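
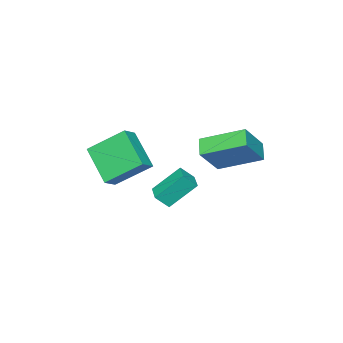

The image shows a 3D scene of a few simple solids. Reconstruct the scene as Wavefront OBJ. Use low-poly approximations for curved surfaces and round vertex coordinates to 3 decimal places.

v -2.126 -1.523 -0.549
v -1.671 -1.936 0.066
v -3.027 -0.684 0.68
v -2.572 -1.097 1.296
v -1.408 -0.743 -0.556
v -0.953 -1.156 0.06
v -2.309 0.096 0.674
v -1.854 -0.317 1.289
v -3.996 -0.214 1.928
v -4.861 1.621 2.754
v -3.382 0.332 1.359
v -4.246 2.166 2.184
v -2.774 -0.226 3.236
v -3.638 1.608 4.061
v -2.159 0.319 2.666
v -3.024 2.154 3.492
v 0.657 0.143 2.975
v 0.095 -1.35 4.278
v 1.401 0.232 3.398
v 0.838 -1.26 4.701
v 1.502 -1.22 1.779
v 0.939 -2.712 3.082
v 2.245 -1.13 2.202
v 1.683 -2.623 3.505
f 2 4 1
f 5 2 1
f 1 4 3
f 3 5 1
f 2 8 4
f 6 2 5
f 6 8 2
f 4 8 3
f 7 5 3
f 3 8 7
f 7 6 5
f 8 6 7
f 10 12 9
f 13 10 9
f 9 12 11
f 11 13 9
f 10 16 12
f 14 10 13
f 14 16 10
f 12 16 11
f 15 13 11
f 11 16 15
f 15 14 13
f 16 14 15
f 18 20 17
f 21 18 17
f 17 20 19
f 19 21 17
f 18 24 20
f 22 18 21
f 22 24 18
f 20 24 19
f 23 21 19
f 19 24 23
f 23 22 21
f 24 22 23



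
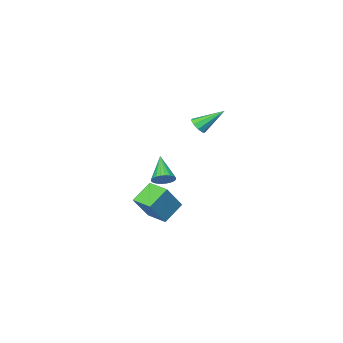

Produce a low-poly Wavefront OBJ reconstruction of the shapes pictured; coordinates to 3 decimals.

v 2.364 -0.74 -5.176
v 1.093 -0.801 -4.173
v 2.222 0.66 -5.27
v 0.951 0.598 -4.268
v 3.649 -0.498 -3.532
v 2.378 -0.56 -2.53
v 3.507 0.901 -3.627
v 2.236 0.84 -2.624
v 2.144 0.405 -2.013
v 2.639 -0.085 -2.194
v 1.416 -0.805 -0.727
v 2.771 0.054 -1.989
v 2.808 0.246 -1.787
v 2.744 0.462 -1.62
v 2.588 0.67 -1.513
v 2.365 0.837 -1.482
v 2.108 0.939 -1.532
v 1.856 0.959 -1.655
v 1.648 0.895 -1.832
v 1.516 0.756 -2.038
v 1.479 0.564 -2.239
v 1.543 0.348 -2.406
v 1.699 0.14 -2.514
v 1.922 -0.027 -2.545
v 2.179 -0.129 -2.495
v 2.431 -0.149 -2.372
v 1.936 3.18 2.948
v 2.427 3.39 3.244
v 0.844 4.12 4.092
v 2.325 3.65 2.933
v 2.041 3.69 2.63
v 1.709 3.491 2.475
v 1.482 3.147 2.542
v 1.469 2.818 2.798
v 1.674 2.659 3.125
v 2.002 2.744 3.369
v 2.299 3.032 3.416
f 2 4 1
f 5 2 1
f 1 4 3
f 3 5 1
f 2 8 4
f 6 2 5
f 6 8 2
f 4 8 3
f 7 5 3
f 3 8 7
f 7 6 5
f 8 6 7
f 10 9 12
f 10 12 11
f 12 9 13
f 12 13 11
f 13 9 14
f 13 14 11
f 14 9 15
f 14 15 11
f 15 9 16
f 15 16 11
f 16 9 17
f 16 17 11
f 17 9 18
f 17 18 11
f 18 9 19
f 18 19 11
f 19 9 20
f 19 20 11
f 20 9 21
f 20 21 11
f 21 9 22
f 21 22 11
f 22 9 23
f 22 23 11
f 23 9 24
f 23 24 11
f 24 9 25
f 24 25 11
f 25 9 26
f 25 26 11
f 26 9 10
f 26 10 11
f 28 27 30
f 28 30 29
f 30 27 31
f 30 31 29
f 31 27 32
f 31 32 29
f 32 27 33
f 32 33 29
f 33 27 34
f 33 34 29
f 34 27 35
f 34 35 29
f 35 27 36
f 35 36 29
f 36 27 37
f 36 37 29
f 37 27 28
f 37 28 29



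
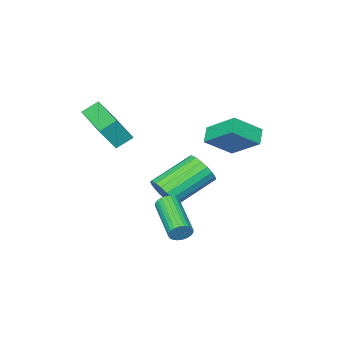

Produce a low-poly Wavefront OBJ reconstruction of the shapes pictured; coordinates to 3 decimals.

v -1.013 2.693 1.221
v 0.084 2.217 2.076
v -1.19 4.072 2.216
v -0.092 3.597 3.071
v -0.468 3.103 0.749
v 0.63 2.628 1.604
v -0.644 4.483 1.744
v 0.453 4.007 2.599
v 0.206 -0.22 -2.673
v 0.491 -0.593 -1.989
v -1.4 -0.192 -0.982
v -1.686 0.18 -1.667
v 0.592 -0.241 -1.939
v -1.3 0.16 -0.932
v 0.617 0.115 -2.035
v -1.275 0.516 -1.028
v 0.56 0.404 -2.257
v -1.332 0.805 -1.25
v 0.433 0.57 -2.562
v -1.459 0.971 -1.555
v 0.261 0.579 -2.889
v -1.631 0.98 -1.882
v 0.078 0.43 -3.173
v -1.814 0.831 -2.166
v -0.08 0.152 -3.358
v -1.971 0.553 -2.351
v -0.18 -0.2 -3.408
v -2.072 0.201 -2.401
v -0.205 -0.556 -3.312
v -2.097 -0.155 -2.305
v -0.148 -0.845 -3.09
v -2.04 -0.444 -2.083
v -0.021 -1.011 -2.785
v -1.913 -0.61 -1.778
v 0.151 -1.02 -2.458
v -1.741 -0.619 -1.451
v 0.334 -0.871 -2.174
v -1.558 -0.47 -1.167
v 3.048 3.883 -2.122
v 3.237 3.636 -2.527
v 2.36 1.91 -1.882
v 2.172 2.157 -1.478
v 3.384 3.611 -2.394
v 2.507 1.885 -1.749
v 3.479 3.627 -2.22
v 2.602 1.902 -1.575
v 3.509 3.683 -2.031
v 2.632 1.957 -1.387
v 3.468 3.769 -1.856
v 2.591 2.043 -1.212
v 3.364 3.872 -1.722
v 2.487 2.146 -1.077
v 3.212 3.977 -1.648
v 2.335 2.251 -1.004
v 3.035 4.067 -1.647
v 2.158 2.342 -1.002
v 2.86 4.13 -1.718
v 1.983 2.404 -1.073
v 2.713 4.155 -1.851
v 1.836 2.429 -1.206
v 2.618 4.138 -2.025
v 1.741 2.413 -1.38
v 2.588 4.083 -2.213
v 1.711 2.357 -1.569
v 2.629 3.997 -2.388
v 1.752 2.271 -1.744
v 2.733 3.894 -2.523
v 1.856 2.168 -1.878
v 2.885 3.789 -2.596
v 2.008 2.063 -1.952
v 3.062 3.698 -2.598
v 2.185 1.973 -1.953
v 2.894 -1.15 1.761
v 2.232 -0.866 2.23
v 3.696 0.865 1.67
v 3.034 1.149 2.14
v 3.566 -1.369 2.84
v 2.904 -1.085 3.31
v 4.368 0.646 2.75
v 3.706 0.93 3.219
f 2 4 1
f 5 2 1
f 1 4 3
f 3 5 1
f 2 8 4
f 6 2 5
f 6 8 2
f 4 8 3
f 7 5 3
f 3 8 7
f 7 6 5
f 8 6 7
f 10 9 13
f 10 13 11
f 11 13 14
f 11 14 12
f 13 9 15
f 13 15 14
f 14 15 16
f 14 16 12
f 15 9 17
f 15 17 16
f 16 17 18
f 16 18 12
f 17 9 19
f 17 19 18
f 18 19 20
f 18 20 12
f 19 9 21
f 19 21 20
f 20 21 22
f 20 22 12
f 21 9 23
f 21 23 22
f 22 23 24
f 22 24 12
f 23 9 25
f 23 25 24
f 24 25 26
f 24 26 12
f 25 9 27
f 25 27 26
f 26 27 28
f 26 28 12
f 27 9 29
f 27 29 28
f 28 29 30
f 28 30 12
f 29 9 31
f 29 31 30
f 30 31 32
f 30 32 12
f 31 9 33
f 31 33 32
f 32 33 34
f 32 34 12
f 33 9 35
f 33 35 34
f 34 35 36
f 34 36 12
f 35 9 37
f 35 37 36
f 36 37 38
f 36 38 12
f 37 9 10
f 37 10 38
f 38 10 11
f 38 11 12
f 40 39 43
f 40 43 41
f 41 43 44
f 41 44 42
f 43 39 45
f 43 45 44
f 44 45 46
f 44 46 42
f 45 39 47
f 45 47 46
f 46 47 48
f 46 48 42
f 47 39 49
f 47 49 48
f 48 49 50
f 48 50 42
f 49 39 51
f 49 51 50
f 50 51 52
f 50 52 42
f 51 39 53
f 51 53 52
f 52 53 54
f 52 54 42
f 53 39 55
f 53 55 54
f 54 55 56
f 54 56 42
f 55 39 57
f 55 57 56
f 56 57 58
f 56 58 42
f 57 39 59
f 57 59 58
f 58 59 60
f 58 60 42
f 59 39 61
f 59 61 60
f 60 61 62
f 60 62 42
f 61 39 63
f 61 63 62
f 62 63 64
f 62 64 42
f 63 39 65
f 63 65 64
f 64 65 66
f 64 66 42
f 65 39 67
f 65 67 66
f 66 67 68
f 66 68 42
f 67 39 69
f 67 69 68
f 68 69 70
f 68 70 42
f 69 39 71
f 69 71 70
f 70 71 72
f 70 72 42
f 71 39 40
f 71 40 72
f 72 40 41
f 72 41 42
f 74 76 73
f 77 74 73
f 73 76 75
f 75 77 73
f 74 80 76
f 78 74 77
f 78 80 74
f 76 80 75
f 79 77 75
f 75 80 79
f 79 78 77
f 80 78 79



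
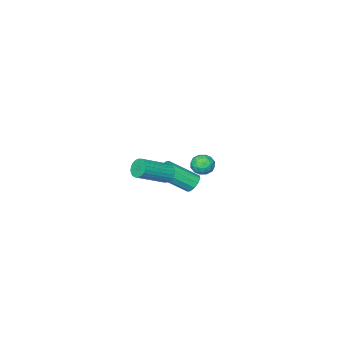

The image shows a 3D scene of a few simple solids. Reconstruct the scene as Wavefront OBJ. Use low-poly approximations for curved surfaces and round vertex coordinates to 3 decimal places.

v 0.26 -0.488 0.749
v 0.438 -0.791 0.288
v 1.618 -1.774 1.389
v 1.44 -1.472 1.851
v 0.649 -0.503 0.319
v 1.829 -1.486 1.421
v 0.711 -0.209 0.515
v 1.891 -1.192 1.616
v 0.601 -0.022 0.8
v 1.781 -1.005 1.901
v 0.361 -0.013 1.066
v 1.541 -0.996 2.167
v 0.082 -0.186 1.211
v 1.262 -1.169 2.312
v -0.129 -0.474 1.179
v 1.051 -1.457 2.281
v -0.191 -0.768 0.984
v 0.989 -1.751 2.085
v -0.081 -0.955 0.699
v 1.099 -1.938 1.8
v 0.159 -0.964 0.433
v 1.339 -1.947 1.534
v -3.052 -2.736 -0.77
v -2.44 -3.058 -0.906
v -3.26 -3.482 0.066
v -2.648 -3.804 -0.07
v -2.652 -3.157 0.21
v -2.523 -2.696 -0.307
v -3.177 -3.844 -0.533
v -3.048 -3.383 -1.05
v -2.517 -3.742 -0.759
v -2.193 -3.318 -0.3
v -3.507 -3.222 -0.54
v -3.183 -2.798 -0.081
v -2.728 -2.831 -0.911
v -2.972 -3.709 0.071
v -2.974 -3.329 0.236
v -2.615 -3.518 0.156
v -2.777 -2.619 -0.559
v -2.417 -2.808 -0.639
v -2.541 -2.867 0.017
v -3.283 -3.732 -0.201
v -2.923 -3.921 -0.281
v -3.085 -3.022 -0.996
v -2.726 -3.211 -1.076
v -3.159 -3.673 -0.857
v -2.413 -3.423 -0.905
v -2.536 -3.862 -0.413
v -2.846 -3.885 -0.686
v -2.771 -3.614 -0.99
v -2.223 -3.173 -0.635
v -2.345 -3.612 -0.143
v -2.347 -3.232 0.021
v -2.272 -2.961 -0.283
v -2.268 -3.576 -0.549
v -3.355 -2.928 -0.697
v -3.477 -3.367 -0.205
v -3.428 -3.579 -0.557
v -3.353 -3.308 -0.861
v -3.164 -2.678 -0.427
v -3.287 -3.117 0.065
v -2.929 -2.926 0.15
v -2.854 -2.655 -0.154
v -3.432 -2.964 -0.291
v 3.05 0.73 3.237
v 3.239 0.428 2.792
v 4.799 0.127 3.659
v 4.61 0.43 4.103
v 3.308 0.632 2.738
v 4.868 0.331 3.605
v 3.338 0.851 2.76
v 4.898 0.551 3.627
v 3.324 1.052 2.855
v 4.884 0.752 3.721
v 3.269 1.204 3.007
v 4.829 0.903 3.874
v 3.18 1.284 3.195
v 4.74 0.983 4.062
v 3.071 1.279 3.389
v 4.631 0.979 4.256
v 2.959 1.191 3.56
v 4.519 0.89 4.426
v 2.861 1.033 3.681
v 4.421 0.732 4.548
v 2.792 0.829 3.735
v 4.352 0.528 4.602
v 2.762 0.609 3.713
v 4.322 0.309 4.58
v 2.776 0.408 3.619
v 4.336 0.108 4.485
v 2.831 0.257 3.466
v 4.391 -0.044 4.333
v 2.92 0.177 3.278
v 4.48 -0.124 4.145
v 3.029 0.181 3.084
v 4.589 -0.119 3.951
v 3.141 0.27 2.914
v 4.701 -0.031 3.78
f 2 1 5
f 2 5 3
f 3 5 6
f 3 6 4
f 5 1 7
f 5 7 6
f 6 7 8
f 6 8 4
f 7 1 9
f 7 9 8
f 8 9 10
f 8 10 4
f 9 1 11
f 9 11 10
f 10 11 12
f 10 12 4
f 11 1 13
f 11 13 12
f 12 13 14
f 12 14 4
f 13 1 15
f 13 15 14
f 14 15 16
f 14 16 4
f 15 1 17
f 15 17 16
f 16 17 18
f 16 18 4
f 17 1 19
f 17 19 18
f 18 19 20
f 18 20 4
f 19 1 21
f 19 21 20
f 20 21 22
f 20 22 4
f 21 1 2
f 21 2 22
f 22 2 3
f 22 3 4
f 23 60 39
f 60 34 63
f 39 63 28
f 60 63 39
f 23 39 35
f 39 28 40
f 35 40 24
f 39 40 35
f 23 35 44
f 35 24 45
f 44 45 30
f 35 45 44
f 23 44 56
f 44 30 59
f 56 59 33
f 44 59 56
f 23 56 60
f 56 33 64
f 60 64 34
f 56 64 60
f 24 40 51
f 40 28 54
f 51 54 32
f 40 54 51
f 28 63 41
f 63 34 62
f 41 62 27
f 63 62 41
f 34 64 61
f 64 33 57
f 61 57 25
f 64 57 61
f 33 59 58
f 59 30 46
f 58 46 29
f 59 46 58
f 30 45 50
f 45 24 47
f 50 47 31
f 45 47 50
f 26 52 38
f 52 32 53
f 38 53 27
f 52 53 38
f 26 38 36
f 38 27 37
f 36 37 25
f 38 37 36
f 26 36 43
f 36 25 42
f 43 42 29
f 36 42 43
f 26 43 48
f 43 29 49
f 48 49 31
f 43 49 48
f 26 48 52
f 48 31 55
f 52 55 32
f 48 55 52
f 27 53 41
f 53 32 54
f 41 54 28
f 53 54 41
f 25 37 61
f 37 27 62
f 61 62 34
f 37 62 61
f 29 42 58
f 42 25 57
f 58 57 33
f 42 57 58
f 31 49 50
f 49 29 46
f 50 46 30
f 49 46 50
f 32 55 51
f 55 31 47
f 51 47 24
f 55 47 51
f 66 65 69
f 66 69 67
f 67 69 70
f 67 70 68
f 69 65 71
f 69 71 70
f 70 71 72
f 70 72 68
f 71 65 73
f 71 73 72
f 72 73 74
f 72 74 68
f 73 65 75
f 73 75 74
f 74 75 76
f 74 76 68
f 75 65 77
f 75 77 76
f 76 77 78
f 76 78 68
f 77 65 79
f 77 79 78
f 78 79 80
f 78 80 68
f 79 65 81
f 79 81 80
f 80 81 82
f 80 82 68
f 81 65 83
f 81 83 82
f 82 83 84
f 82 84 68
f 83 65 85
f 83 85 84
f 84 85 86
f 84 86 68
f 85 65 87
f 85 87 86
f 86 87 88
f 86 88 68
f 87 65 89
f 87 89 88
f 88 89 90
f 88 90 68
f 89 65 91
f 89 91 90
f 90 91 92
f 90 92 68
f 91 65 93
f 91 93 92
f 92 93 94
f 92 94 68
f 93 65 95
f 93 95 94
f 94 95 96
f 94 96 68
f 95 65 97
f 95 97 96
f 96 97 98
f 96 98 68
f 97 65 66
f 97 66 98
f 98 66 67
f 98 67 68



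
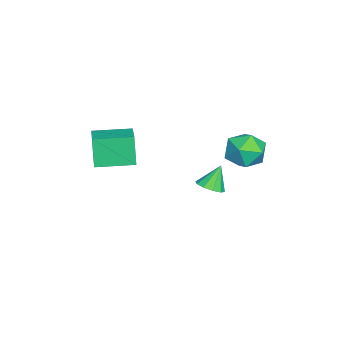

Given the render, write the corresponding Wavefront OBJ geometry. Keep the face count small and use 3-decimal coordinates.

v -1.464 3.966 -0.138
v -0.636 3.419 0.049
v -2.304 3.061 0.931
v -1.476 2.514 1.118
v -1.523 3.476 1.419
v -1.005 4.036 0.758
v -1.935 2.444 0.222
v -1.417 3.004 -0.439
v -0.928 2.479 0.271
v -0.673 3.116 1.011
v -2.267 3.364 -0.031
v -2.012 4.001 0.709
v 0.67 -2.659 0.593
v 0.261 -2.828 1.963
v 0.193 -1.049 0.649
v -0.215 -1.218 2.019
v 2.135 -2.242 1.081
v 1.727 -2.411 2.451
v 1.659 -0.632 1.137
v 1.25 -0.801 2.507
v -1.85 1.708 -2.24
v -1.284 1.537 -1.926
v -2.33 2.072 -1.18
v -1.25 1.932 -2.046
v -1.445 2.241 -2.241
v -1.795 2.346 -2.435
v -2.166 2.208 -2.555
v -2.417 1.878 -2.555
v -2.451 1.483 -2.435
v -2.255 1.174 -2.24
v -1.905 1.069 -2.046
v -1.534 1.208 -1.926
f 1 12 6
f 1 6 2
f 1 2 8
f 1 8 11
f 1 11 12
f 2 6 10
f 6 12 5
f 12 11 3
f 11 8 7
f 8 2 9
f 4 10 5
f 4 5 3
f 4 3 7
f 4 7 9
f 4 9 10
f 5 10 6
f 3 5 12
f 7 3 11
f 9 7 8
f 10 9 2
f 14 16 13
f 17 14 13
f 13 16 15
f 15 17 13
f 14 20 16
f 18 14 17
f 18 20 14
f 16 20 15
f 19 17 15
f 15 20 19
f 19 18 17
f 20 18 19
f 22 21 24
f 22 24 23
f 24 21 25
f 24 25 23
f 25 21 26
f 25 26 23
f 26 21 27
f 26 27 23
f 27 21 28
f 27 28 23
f 28 21 29
f 28 29 23
f 29 21 30
f 29 30 23
f 30 21 31
f 30 31 23
f 31 21 32
f 31 32 23
f 32 21 22
f 32 22 23



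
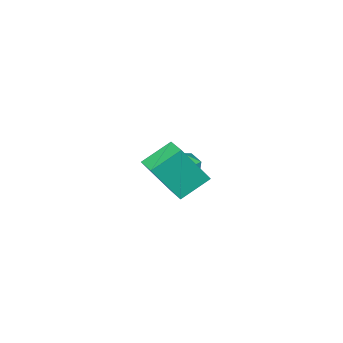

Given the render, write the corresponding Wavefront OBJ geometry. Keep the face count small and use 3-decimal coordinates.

v -3.393 -2.336 0.57
v -2.687 -2.235 0.52
v -3.293 -3.325 -0.02
v -2.587 -3.224 -0.07
v -2.883 -3.374 0.563
v -2.945 -2.762 0.928
v -3.035 -2.798 -0.428
v -3.097 -2.186 -0.063
v -2.466 -2.52 -0.097
v -2.372 -2.876 0.516
v -3.608 -2.684 -0.016
v -3.514 -3.04 0.597
v 0.101 0.782 2.031
v -0.864 0.971 2.665
v 0.348 1.638 2.153
v -0.617 1.827 2.787
v 0.877 0.373 3.333
v -0.088 0.562 3.967
v 1.124 1.229 3.455
v 0.159 1.418 4.089
f 1 12 6
f 1 6 2
f 1 2 8
f 1 8 11
f 1 11 12
f 2 6 10
f 6 12 5
f 12 11 3
f 11 8 7
f 8 2 9
f 4 10 5
f 4 5 3
f 4 3 7
f 4 7 9
f 4 9 10
f 5 10 6
f 3 5 12
f 7 3 11
f 9 7 8
f 10 9 2
f 14 16 13
f 17 14 13
f 13 16 15
f 15 17 13
f 14 20 16
f 18 14 17
f 18 20 14
f 16 20 15
f 19 17 15
f 15 20 19
f 19 18 17
f 20 18 19



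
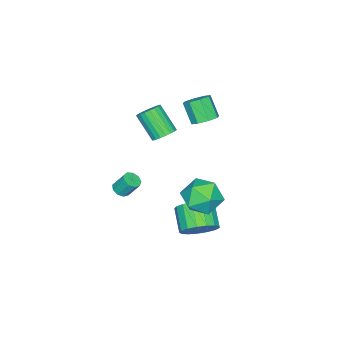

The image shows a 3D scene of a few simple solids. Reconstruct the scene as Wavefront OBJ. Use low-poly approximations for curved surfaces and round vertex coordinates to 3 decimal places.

v -1.035 -0.502 1.684
v -0.428 -0.945 1.572
v -0.758 -1.682 2.704
v -1.365 -1.238 2.816
v -0.309 -0.485 1.907
v -0.638 -1.221 3.038
v -0.615 -0.034 2.111
v -0.944 -0.771 3.243
v -1.167 0.143 2.065
v -1.497 -0.594 3.197
v -1.642 -0.058 1.796
v -1.972 -0.795 2.928
v -1.762 -0.519 1.462
v -2.091 -1.255 2.593
v -1.456 -0.969 1.257
v -1.785 -1.706 2.389
v -0.903 -1.146 1.303
v -1.233 -1.883 2.435
v 3.454 3.445 0.353
v 4.401 3.115 -0.244
v 3.339 1.725 1.124
v 4.286 1.395 0.527
v 4.384 2.172 1.392
v 4.455 3.235 0.916
v 3.285 1.605 -0.036
v 3.356 2.668 -0.512
v 4.297 1.977 -0.484
v 4.975 2.328 0.398
v 2.765 2.512 0.482
v 3.443 2.863 1.364
v 2.529 1.452 -3.675
v 3.345 1.256 -3.059
v 2.466 0.392 -2.17
v 1.651 0.588 -2.785
v 3.142 1.666 -2.862
v 2.263 0.801 -1.973
v 2.799 2.026 -2.85
v 1.92 1.162 -1.961
v 2.394 2.255 -3.028
v 1.515 1.391 -2.138
v 2.02 2.3 -3.353
v 1.142 1.436 -2.464
v 1.763 2.151 -3.752
v 0.884 1.287 -2.863
v 1.682 1.842 -4.134
v 0.803 0.977 -3.245
v 1.794 1.443 -4.41
v 0.915 0.579 -3.521
v 2.075 1.047 -4.518
v 1.196 0.182 -3.629
v 2.46 0.743 -4.432
v 1.581 -0.121 -3.543
v 2.861 0.602 -4.173
v 1.982 -0.262 -3.284
v 3.186 0.656 -3.8
v 2.307 -0.209 -2.911
v 3.361 0.892 -3.398
v 2.482 0.027 -2.509
v -1.562 -3.346 -1.087
v -1.104 -2.964 -0.665
v -1.361 -4.153 0.689
v -1.818 -4.534 0.267
v -1.371 -2.834 -0.602
v -1.628 -4.023 0.752
v -1.671 -2.793 -0.623
v -1.928 -3.982 0.731
v -1.952 -2.847 -0.724
v -2.209 -4.036 0.63
v -2.166 -2.988 -0.887
v -2.422 -4.177 0.467
v -2.275 -3.19 -1.086
v -2.532 -4.379 0.268
v -2.261 -3.419 -1.284
v -2.517 -4.608 0.07
v -2.126 -3.636 -1.449
v -2.382 -4.825 -0.095
v -1.893 -3.802 -1.55
v -2.15 -4.991 -0.197
v -1.603 -3.889 -1.572
v -1.86 -5.078 -0.218
v -1.306 -3.883 -1.51
v -1.563 -5.072 -0.156
v -1.053 -3.783 -1.375
v -1.31 -4.972 -0.021
v -0.888 -3.608 -1.19
v -1.145 -4.797 0.164
v -0.84 -3.387 -0.987
v -1.096 -4.576 0.367
v -0.916 -3.16 -0.801
v -1.173 -4.349 0.553
v 3.105 -2.931 -2.056
v 3.567 -3.109 -1.867
v 3.417 -2.507 -0.935
v 2.955 -2.329 -1.124
v 3.619 -2.804 -2.056
v 3.47 -2.202 -1.123
v 3.431 -2.559 -2.245
v 3.282 -1.956 -1.312
v 3.09 -2.487 -2.345
v 2.941 -1.885 -1.413
v 2.756 -2.624 -2.311
v 2.607 -2.021 -1.378
v 2.585 -2.904 -2.157
v 2.436 -2.302 -1.225
v 2.657 -3.197 -1.956
v 2.508 -2.595 -1.024
v 2.939 -3.366 -1.802
v 2.789 -2.763 -0.87
v 3.298 -3.331 -1.767
v 3.148 -2.729 -0.835
f 2 1 5
f 2 5 3
f 3 5 6
f 3 6 4
f 5 1 7
f 5 7 6
f 6 7 8
f 6 8 4
f 7 1 9
f 7 9 8
f 8 9 10
f 8 10 4
f 9 1 11
f 9 11 10
f 10 11 12
f 10 12 4
f 11 1 13
f 11 13 12
f 12 13 14
f 12 14 4
f 13 1 15
f 13 15 14
f 14 15 16
f 14 16 4
f 15 1 17
f 15 17 16
f 16 17 18
f 16 18 4
f 17 1 2
f 17 2 18
f 18 2 3
f 18 3 4
f 19 30 24
f 19 24 20
f 19 20 26
f 19 26 29
f 19 29 30
f 20 24 28
f 24 30 23
f 30 29 21
f 29 26 25
f 26 20 27
f 22 28 23
f 22 23 21
f 22 21 25
f 22 25 27
f 22 27 28
f 23 28 24
f 21 23 30
f 25 21 29
f 27 25 26
f 28 27 20
f 32 31 35
f 32 35 33
f 33 35 36
f 33 36 34
f 35 31 37
f 35 37 36
f 36 37 38
f 36 38 34
f 37 31 39
f 37 39 38
f 38 39 40
f 38 40 34
f 39 31 41
f 39 41 40
f 40 41 42
f 40 42 34
f 41 31 43
f 41 43 42
f 42 43 44
f 42 44 34
f 43 31 45
f 43 45 44
f 44 45 46
f 44 46 34
f 45 31 47
f 45 47 46
f 46 47 48
f 46 48 34
f 47 31 49
f 47 49 48
f 48 49 50
f 48 50 34
f 49 31 51
f 49 51 50
f 50 51 52
f 50 52 34
f 51 31 53
f 51 53 52
f 52 53 54
f 52 54 34
f 53 31 55
f 53 55 54
f 54 55 56
f 54 56 34
f 55 31 57
f 55 57 56
f 56 57 58
f 56 58 34
f 57 31 32
f 57 32 58
f 58 32 33
f 58 33 34
f 60 59 63
f 60 63 61
f 61 63 64
f 61 64 62
f 63 59 65
f 63 65 64
f 64 65 66
f 64 66 62
f 65 59 67
f 65 67 66
f 66 67 68
f 66 68 62
f 67 59 69
f 67 69 68
f 68 69 70
f 68 70 62
f 69 59 71
f 69 71 70
f 70 71 72
f 70 72 62
f 71 59 73
f 71 73 72
f 72 73 74
f 72 74 62
f 73 59 75
f 73 75 74
f 74 75 76
f 74 76 62
f 75 59 77
f 75 77 76
f 76 77 78
f 76 78 62
f 77 59 79
f 77 79 78
f 78 79 80
f 78 80 62
f 79 59 81
f 79 81 80
f 80 81 82
f 80 82 62
f 81 59 83
f 81 83 82
f 82 83 84
f 82 84 62
f 83 59 85
f 83 85 84
f 84 85 86
f 84 86 62
f 85 59 87
f 85 87 86
f 86 87 88
f 86 88 62
f 87 59 89
f 87 89 88
f 88 89 90
f 88 90 62
f 89 59 60
f 89 60 90
f 90 60 61
f 90 61 62
f 92 91 95
f 92 95 93
f 93 95 96
f 93 96 94
f 95 91 97
f 95 97 96
f 96 97 98
f 96 98 94
f 97 91 99
f 97 99 98
f 98 99 100
f 98 100 94
f 99 91 101
f 99 101 100
f 100 101 102
f 100 102 94
f 101 91 103
f 101 103 102
f 102 103 104
f 102 104 94
f 103 91 105
f 103 105 104
f 104 105 106
f 104 106 94
f 105 91 107
f 105 107 106
f 106 107 108
f 106 108 94
f 107 91 109
f 107 109 108
f 108 109 110
f 108 110 94
f 109 91 92
f 109 92 110
f 110 92 93
f 110 93 94



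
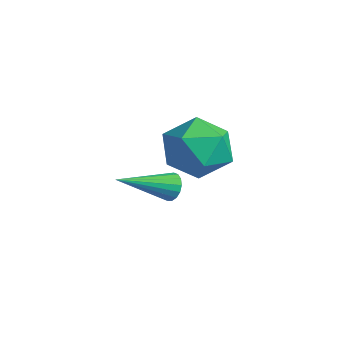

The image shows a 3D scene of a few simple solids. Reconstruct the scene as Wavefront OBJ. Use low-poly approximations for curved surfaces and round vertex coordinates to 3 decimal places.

v 2.103 2.261 3.881
v 2.952 1.616 4.24
v 1.488 0.884 2.86
v 2.337 0.239 3.219
v 1.518 0.538 3.93
v 1.897 1.389 4.561
v 2.543 1.111 2.539
v 2.922 1.962 3.17
v 3.223 0.905 3.411
v 2.59 0.551 4.27
v 1.85 1.949 2.83
v 1.217 1.595 3.689
v -0.629 1.953 0.334
v -0.289 1.782 -0.035
v -0.711 0.167 1.086
v -0.139 1.856 0.156
v -0.101 1.951 0.388
v -0.184 2.048 0.607
v -0.369 2.122 0.764
v -0.613 2.158 0.823
v -0.861 2.147 0.769
v -1.055 2.092 0.616
v -1.152 2.005 0.398
v -1.129 1.906 0.166
v -0.991 1.818 -0.028
v -0.77 1.761 -0.139
v -0.517 1.748 -0.142
f 1 12 6
f 1 6 2
f 1 2 8
f 1 8 11
f 1 11 12
f 2 6 10
f 6 12 5
f 12 11 3
f 11 8 7
f 8 2 9
f 4 10 5
f 4 5 3
f 4 3 7
f 4 7 9
f 4 9 10
f 5 10 6
f 3 5 12
f 7 3 11
f 9 7 8
f 10 9 2
f 14 13 16
f 14 16 15
f 16 13 17
f 16 17 15
f 17 13 18
f 17 18 15
f 18 13 19
f 18 19 15
f 19 13 20
f 19 20 15
f 20 13 21
f 20 21 15
f 21 13 22
f 21 22 15
f 22 13 23
f 22 23 15
f 23 13 24
f 23 24 15
f 24 13 25
f 24 25 15
f 25 13 26
f 25 26 15
f 26 13 27
f 26 27 15
f 27 13 14
f 27 14 15



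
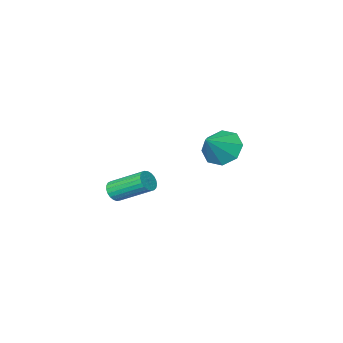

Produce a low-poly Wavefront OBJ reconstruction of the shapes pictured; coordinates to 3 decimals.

v 3.59 2.534 -0.402
v 3.888 2.923 -0.671
v 3.009 4.276 0.313
v 2.71 3.886 0.582
v 3.702 2.902 -0.809
v 2.822 4.255 0.176
v 3.496 2.817 -0.876
v 2.616 4.17 0.109
v 3.306 2.683 -0.861
v 2.426 4.036 0.123
v 3.165 2.523 -0.767
v 2.286 3.876 0.217
v 3.098 2.365 -0.61
v 2.218 3.718 0.374
v 3.115 2.236 -0.417
v 2.236 3.589 0.568
v 3.215 2.159 -0.221
v 2.336 3.511 0.763
v 3.38 2.146 -0.057
v 2.5 3.499 0.927
v 3.58 2.2 0.048
v 2.701 3.553 1.032
v 3.783 2.312 0.075
v 2.904 3.665 1.059
v 3.952 2.463 0.019
v 3.073 3.815 1.003
v 4.058 2.625 -0.109
v 3.179 3.978 0.875
v 4.083 2.772 -0.288
v 3.204 4.125 0.696
v 4.023 2.877 -0.487
v 3.144 4.23 0.497
v -2.573 1.704 0.238
v -1.876 1.57 -0.549
v -1.387 2.096 1.222
v -2.159 2.329 -0.511
v -2.684 2.723 -0.034
v -3.145 2.519 0.603
v -3.27 1.838 1.025
v -2.987 1.079 0.987
v -2.462 0.686 0.51
v -2.002 0.889 -0.126
f 2 1 5
f 2 5 3
f 3 5 6
f 3 6 4
f 5 1 7
f 5 7 6
f 6 7 8
f 6 8 4
f 7 1 9
f 7 9 8
f 8 9 10
f 8 10 4
f 9 1 11
f 9 11 10
f 10 11 12
f 10 12 4
f 11 1 13
f 11 13 12
f 12 13 14
f 12 14 4
f 13 1 15
f 13 15 14
f 14 15 16
f 14 16 4
f 15 1 17
f 15 17 16
f 16 17 18
f 16 18 4
f 17 1 19
f 17 19 18
f 18 19 20
f 18 20 4
f 19 1 21
f 19 21 20
f 20 21 22
f 20 22 4
f 21 1 23
f 21 23 22
f 22 23 24
f 22 24 4
f 23 1 25
f 23 25 24
f 24 25 26
f 24 26 4
f 25 1 27
f 25 27 26
f 26 27 28
f 26 28 4
f 27 1 29
f 27 29 28
f 28 29 30
f 28 30 4
f 29 1 31
f 29 31 30
f 30 31 32
f 30 32 4
f 31 1 2
f 31 2 32
f 32 2 3
f 32 3 4
f 34 33 36
f 34 36 35
f 36 33 37
f 36 37 35
f 37 33 38
f 37 38 35
f 38 33 39
f 38 39 35
f 39 33 40
f 39 40 35
f 40 33 41
f 40 41 35
f 41 33 42
f 41 42 35
f 42 33 34
f 42 34 35



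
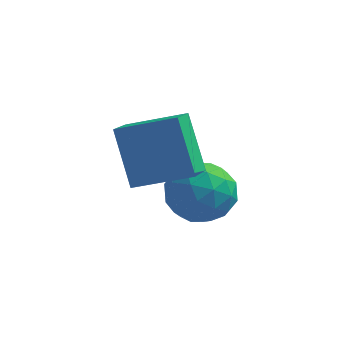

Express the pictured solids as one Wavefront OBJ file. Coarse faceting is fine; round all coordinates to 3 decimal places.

v -0.49 0.914 -1.646
v 0.098 1.841 -1.22
v 0.502 -0.241 -0.5
v 1.09 0.686 -0.074
v -0.053 0.55 0.173
v -0.667 1.263 -0.535
v 1.267 0.337 -1.185
v 0.653 1.05 -1.893
v 1.183 1.484 -0.935
v 0.368 1.616 -0.096
v 0.232 -0.016 -1.624
v -0.583 0.116 -0.785
v -0.283 1.479 -1.533
v 0.883 0.121 -0.187
v 0.211 0.041 -0.041
v 0.557 0.586 0.209
v -0.732 1.139 -1.131
v -0.387 1.684 -0.881
v -0.476 0.925 -0.062
v 0.987 -0.084 -0.839
v 1.332 0.461 -0.589
v 0.043 1.014 -1.929
v 0.389 1.559 -1.679
v 1.076 0.675 -1.658
v 0.7 1.814 -1.116
v 1.283 1.136 -0.442
v 1.387 0.93 -1.095
v 1.027 1.349 -1.511
v 0.221 1.892 -0.622
v 0.804 1.213 0.051
v 0.132 1.133 0.196
v -0.228 1.552 -0.22
v 0.859 1.682 -0.455
v -0.204 0.387 -1.771
v 0.379 -0.292 -1.098
v 0.828 0.048 -1.5
v 0.468 0.467 -1.916
v -0.683 0.464 -1.278
v -0.1 -0.214 -0.604
v -0.427 0.251 -0.209
v -0.787 0.67 -0.625
v -0.259 -0.082 -1.265
v -1.972 0.663 1.751
v -1.906 -0.616 2.341
v -0.166 1.035 2.356
v -0.101 -0.244 2.946
v -1.199 -0.136 -0.066
v -1.134 -1.415 0.524
v 0.606 0.236 0.539
v 0.672 -1.043 1.129
f 1 38 17
f 38 12 41
f 17 41 6
f 38 41 17
f 1 17 13
f 17 6 18
f 13 18 2
f 17 18 13
f 1 13 22
f 13 2 23
f 22 23 8
f 13 23 22
f 1 22 34
f 22 8 37
f 34 37 11
f 22 37 34
f 1 34 38
f 34 11 42
f 38 42 12
f 34 42 38
f 2 18 29
f 18 6 32
f 29 32 10
f 18 32 29
f 6 41 19
f 41 12 40
f 19 40 5
f 41 40 19
f 12 42 39
f 42 11 35
f 39 35 3
f 42 35 39
f 11 37 36
f 37 8 24
f 36 24 7
f 37 24 36
f 8 23 28
f 23 2 25
f 28 25 9
f 23 25 28
f 4 30 16
f 30 10 31
f 16 31 5
f 30 31 16
f 4 16 14
f 16 5 15
f 14 15 3
f 16 15 14
f 4 14 21
f 14 3 20
f 21 20 7
f 14 20 21
f 4 21 26
f 21 7 27
f 26 27 9
f 21 27 26
f 4 26 30
f 26 9 33
f 30 33 10
f 26 33 30
f 5 31 19
f 31 10 32
f 19 32 6
f 31 32 19
f 3 15 39
f 15 5 40
f 39 40 12
f 15 40 39
f 7 20 36
f 20 3 35
f 36 35 11
f 20 35 36
f 9 27 28
f 27 7 24
f 28 24 8
f 27 24 28
f 10 33 29
f 33 9 25
f 29 25 2
f 33 25 29
f 44 46 43
f 47 44 43
f 43 46 45
f 45 47 43
f 44 50 46
f 48 44 47
f 48 50 44
f 46 50 45
f 49 47 45
f 45 50 49
f 49 48 47
f 50 48 49



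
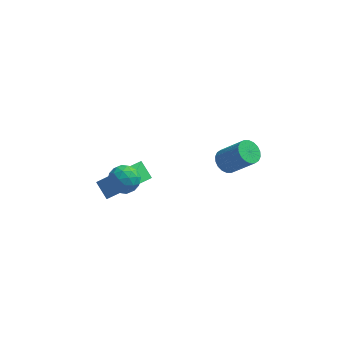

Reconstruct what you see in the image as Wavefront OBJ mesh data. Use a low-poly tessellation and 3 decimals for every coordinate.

v -1.808 -2.708 1.298
v -1.028 -2.797 0.894
v -2.272 -3.903 0.666
v -1.492 -3.992 0.262
v -1.552 -4.104 1.136
v -1.265 -3.366 1.527
v -2.035 -3.334 0.033
v -1.748 -2.596 0.424
v -1.168 -3.184 0.112
v -0.87 -3.66 0.794
v -2.43 -3.04 0.766
v -2.132 -3.516 1.448
v -1.377 -2.647 1.151
v -1.923 -4.053 0.409
v -1.958 -4.118 0.923
v -1.499 -4.171 0.685
v -1.517 -2.982 1.523
v -1.058 -3.034 1.286
v -1.366 -3.803 1.428
v -2.242 -3.666 0.274
v -1.783 -3.718 0.037
v -1.801 -2.529 0.875
v -1.342 -2.582 0.637
v -1.934 -2.897 0.132
v -1.001 -2.928 0.454
v -1.274 -3.63 0.083
v -1.593 -3.243 -0.051
v -1.424 -2.809 0.178
v -0.826 -3.207 0.855
v -1.098 -3.91 0.484
v -1.134 -3.976 0.998
v -0.965 -3.542 1.227
v -0.908 -3.435 0.396
v -2.202 -2.79 1.076
v -2.474 -3.493 0.705
v -2.335 -3.158 0.333
v -2.166 -2.724 0.562
v -2.026 -3.07 1.477
v -2.299 -3.772 1.106
v -1.876 -3.891 1.382
v -1.707 -3.457 1.611
v -2.392 -3.265 1.164
v 3.397 -3.166 2.424
v 3.917 -2.831 2.097
v 5.043 -3.258 3.449
v 4.523 -3.594 3.776
v 3.791 -2.607 2.273
v 4.916 -3.035 3.625
v 3.586 -2.495 2.479
v 4.711 -2.922 3.831
v 3.344 -2.515 2.674
v 4.469 -2.942 4.026
v 3.112 -2.664 2.82
v 4.238 -3.091 4.172
v 2.937 -2.913 2.887
v 4.063 -3.34 4.239
v 2.853 -3.212 2.863
v 3.979 -3.639 4.214
v 2.877 -3.502 2.751
v 4.003 -3.929 4.103
v 3.004 -3.725 2.575
v 4.129 -4.153 3.927
v 3.209 -3.838 2.369
v 4.334 -4.265 3.721
v 3.451 -3.818 2.174
v 4.576 -4.245 3.526
v 3.682 -3.669 2.028
v 4.808 -4.096 3.38
v 3.857 -3.42 1.961
v 4.983 -3.847 3.313
v 3.941 -3.121 1.986
v 5.067 -3.548 3.337
v -2.796 -1.022 -3.716
v -1.688 -1.401 -2.336
v -3.386 -0.299 -3.044
v -2.278 -0.678 -1.663
v -1.622 0.438 -4.257
v -0.514 0.059 -2.876
v -2.212 1.161 -3.584
v -1.104 0.782 -2.204
f 1 38 17
f 38 12 41
f 17 41 6
f 38 41 17
f 1 17 13
f 17 6 18
f 13 18 2
f 17 18 13
f 1 13 22
f 13 2 23
f 22 23 8
f 13 23 22
f 1 22 34
f 22 8 37
f 34 37 11
f 22 37 34
f 1 34 38
f 34 11 42
f 38 42 12
f 34 42 38
f 2 18 29
f 18 6 32
f 29 32 10
f 18 32 29
f 6 41 19
f 41 12 40
f 19 40 5
f 41 40 19
f 12 42 39
f 42 11 35
f 39 35 3
f 42 35 39
f 11 37 36
f 37 8 24
f 36 24 7
f 37 24 36
f 8 23 28
f 23 2 25
f 28 25 9
f 23 25 28
f 4 30 16
f 30 10 31
f 16 31 5
f 30 31 16
f 4 16 14
f 16 5 15
f 14 15 3
f 16 15 14
f 4 14 21
f 14 3 20
f 21 20 7
f 14 20 21
f 4 21 26
f 21 7 27
f 26 27 9
f 21 27 26
f 4 26 30
f 26 9 33
f 30 33 10
f 26 33 30
f 5 31 19
f 31 10 32
f 19 32 6
f 31 32 19
f 3 15 39
f 15 5 40
f 39 40 12
f 15 40 39
f 7 20 36
f 20 3 35
f 36 35 11
f 20 35 36
f 9 27 28
f 27 7 24
f 28 24 8
f 27 24 28
f 10 33 29
f 33 9 25
f 29 25 2
f 33 25 29
f 44 43 47
f 44 47 45
f 45 47 48
f 45 48 46
f 47 43 49
f 47 49 48
f 48 49 50
f 48 50 46
f 49 43 51
f 49 51 50
f 50 51 52
f 50 52 46
f 51 43 53
f 51 53 52
f 52 53 54
f 52 54 46
f 53 43 55
f 53 55 54
f 54 55 56
f 54 56 46
f 55 43 57
f 55 57 56
f 56 57 58
f 56 58 46
f 57 43 59
f 57 59 58
f 58 59 60
f 58 60 46
f 59 43 61
f 59 61 60
f 60 61 62
f 60 62 46
f 61 43 63
f 61 63 62
f 62 63 64
f 62 64 46
f 63 43 65
f 63 65 64
f 64 65 66
f 64 66 46
f 65 43 67
f 65 67 66
f 66 67 68
f 66 68 46
f 67 43 69
f 67 69 68
f 68 69 70
f 68 70 46
f 69 43 71
f 69 71 70
f 70 71 72
f 70 72 46
f 71 43 44
f 71 44 72
f 72 44 45
f 72 45 46
f 74 76 73
f 77 74 73
f 73 76 75
f 75 77 73
f 74 80 76
f 78 74 77
f 78 80 74
f 76 80 75
f 79 77 75
f 75 80 79
f 79 78 77
f 80 78 79



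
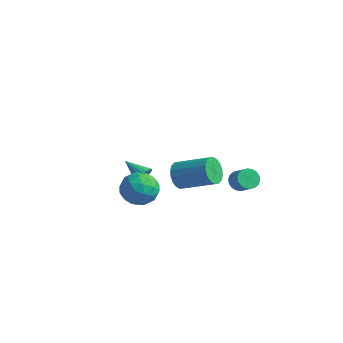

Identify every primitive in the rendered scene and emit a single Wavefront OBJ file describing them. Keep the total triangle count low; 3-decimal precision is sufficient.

v 2.12 -3.281 1.351
v 2.559 -3.73 0.763
v 4.339 -3.087 1.601
v 3.9 -2.639 2.189
v 2.515 -3.389 0.594
v 4.295 -2.746 1.433
v 2.393 -3.026 0.576
v 4.173 -2.384 1.415
v 2.217 -2.715 0.711
v 3.997 -2.072 1.55
v 2.021 -2.515 0.973
v 3.802 -1.873 1.812
v 1.846 -2.467 1.309
v 3.626 -1.825 2.148
v 1.724 -2.581 1.654
v 3.504 -1.938 2.493
v 1.681 -2.833 1.939
v 3.461 -2.19 2.777
v 1.725 -3.174 2.107
v 3.505 -2.531 2.946
v 1.847 -3.536 2.125
v 3.627 -2.894 2.964
v 2.023 -3.848 1.99
v 3.803 -3.205 2.829
v 2.218 -4.047 1.728
v 3.999 -3.405 2.567
v 2.394 -4.095 1.392
v 4.174 -3.453 2.231
v 2.516 -3.982 1.047
v 4.296 -3.339 1.886
v 1.883 1.951 -1.909
v 2.218 1.658 -2.423
v 3.032 1.436 -1.765
v 2.697 1.729 -1.251
v 2.309 1.946 -2.439
v 3.124 1.724 -1.781
v 2.316 2.235 -2.349
v 3.13 2.013 -1.692
v 2.237 2.468 -2.173
v 3.051 2.246 -1.516
v 2.087 2.598 -1.944
v 2.902 2.377 -1.287
v 1.898 2.6 -1.709
v 2.713 2.379 -1.051
v 1.705 2.474 -1.512
v 2.52 2.253 -0.855
v 1.548 2.244 -1.395
v 2.362 2.022 -0.737
v 1.456 1.956 -1.379
v 2.271 1.734 -0.721
v 1.45 1.667 -1.468
v 2.264 1.445 -0.811
v 1.529 1.434 -1.644
v 2.343 1.212 -0.987
v 1.678 1.303 -1.873
v 2.493 1.082 -1.216
v 1.867 1.301 -2.109
v 2.682 1.08 -1.451
v 2.06 1.427 -2.305
v 2.875 1.206 -1.648
v -0.884 -2.606 -1.231
v 0.029 -3.131 -1.657
v -0.929 -3.809 0.157
v -0.016 -4.334 -0.269
v 0.082 -3.293 0.173
v 0.11 -2.549 -0.685
v -1.01 -4.391 -0.815
v -0.982 -3.647 -1.673
v -0.049 -4.234 -1.4
v 0.626 -3.555 -0.789
v -1.526 -3.385 -0.711
v -0.851 -2.706 -0.1
v -0.423 -2.763 -1.566
v -0.477 -4.177 0.066
v -0.419 -3.565 0.325
v 0.118 -3.874 0.075
v -0.376 -2.421 -0.994
v 0.161 -2.729 -1.245
v 0.192 -2.824 -0.169
v -1.061 -4.211 -0.255
v -0.524 -4.519 -0.506
v -1.018 -3.066 -1.575
v -0.481 -3.375 -1.825
v -1.092 -4.116 -1.331
v 0.067 -3.72 -1.665
v 0.04 -4.427 -0.849
v -0.544 -4.461 -1.17
v -0.527 -4.023 -1.674
v 0.464 -3.321 -1.306
v 0.437 -4.028 -0.49
v 0.495 -3.416 -0.23
v 0.512 -2.979 -0.734
v 0.418 -3.969 -1.155
v -1.337 -2.912 -1.01
v -1.364 -3.619 -0.194
v -1.412 -3.961 -0.766
v -1.395 -3.524 -1.27
v -0.94 -2.513 -0.651
v -0.967 -3.22 0.165
v -0.373 -2.917 0.174
v -0.356 -2.479 -0.33
v -1.318 -2.971 -0.345
v -3.217 -0.063 -2.769
v -2.952 -0.388 -2.285
v -4.543 -0.137 -2.091
v -2.925 -0.116 -2.202
v -2.955 0.165 -2.231
v -3.038 0.402 -2.367
v -3.156 0.546 -2.583
v -3.286 0.57 -2.835
v -3.403 0.468 -3.074
v -3.483 0.261 -3.253
v -3.51 -0.01 -3.335
v -3.48 -0.292 -3.306
v -3.397 -0.528 -3.17
v -3.279 -0.672 -2.955
v -3.149 -0.696 -2.703
v -3.032 -0.594 -2.464
f 2 1 5
f 2 5 3
f 3 5 6
f 3 6 4
f 5 1 7
f 5 7 6
f 6 7 8
f 6 8 4
f 7 1 9
f 7 9 8
f 8 9 10
f 8 10 4
f 9 1 11
f 9 11 10
f 10 11 12
f 10 12 4
f 11 1 13
f 11 13 12
f 12 13 14
f 12 14 4
f 13 1 15
f 13 15 14
f 14 15 16
f 14 16 4
f 15 1 17
f 15 17 16
f 16 17 18
f 16 18 4
f 17 1 19
f 17 19 18
f 18 19 20
f 18 20 4
f 19 1 21
f 19 21 20
f 20 21 22
f 20 22 4
f 21 1 23
f 21 23 22
f 22 23 24
f 22 24 4
f 23 1 25
f 23 25 24
f 24 25 26
f 24 26 4
f 25 1 27
f 25 27 26
f 26 27 28
f 26 28 4
f 27 1 29
f 27 29 28
f 28 29 30
f 28 30 4
f 29 1 2
f 29 2 30
f 30 2 3
f 30 3 4
f 32 31 35
f 32 35 33
f 33 35 36
f 33 36 34
f 35 31 37
f 35 37 36
f 36 37 38
f 36 38 34
f 37 31 39
f 37 39 38
f 38 39 40
f 38 40 34
f 39 31 41
f 39 41 40
f 40 41 42
f 40 42 34
f 41 31 43
f 41 43 42
f 42 43 44
f 42 44 34
f 43 31 45
f 43 45 44
f 44 45 46
f 44 46 34
f 45 31 47
f 45 47 46
f 46 47 48
f 46 48 34
f 47 31 49
f 47 49 48
f 48 49 50
f 48 50 34
f 49 31 51
f 49 51 50
f 50 51 52
f 50 52 34
f 51 31 53
f 51 53 52
f 52 53 54
f 52 54 34
f 53 31 55
f 53 55 54
f 54 55 56
f 54 56 34
f 55 31 57
f 55 57 56
f 56 57 58
f 56 58 34
f 57 31 59
f 57 59 58
f 58 59 60
f 58 60 34
f 59 31 32
f 59 32 60
f 60 32 33
f 60 33 34
f 61 98 77
f 98 72 101
f 77 101 66
f 98 101 77
f 61 77 73
f 77 66 78
f 73 78 62
f 77 78 73
f 61 73 82
f 73 62 83
f 82 83 68
f 73 83 82
f 61 82 94
f 82 68 97
f 94 97 71
f 82 97 94
f 61 94 98
f 94 71 102
f 98 102 72
f 94 102 98
f 62 78 89
f 78 66 92
f 89 92 70
f 78 92 89
f 66 101 79
f 101 72 100
f 79 100 65
f 101 100 79
f 72 102 99
f 102 71 95
f 99 95 63
f 102 95 99
f 71 97 96
f 97 68 84
f 96 84 67
f 97 84 96
f 68 83 88
f 83 62 85
f 88 85 69
f 83 85 88
f 64 90 76
f 90 70 91
f 76 91 65
f 90 91 76
f 64 76 74
f 76 65 75
f 74 75 63
f 76 75 74
f 64 74 81
f 74 63 80
f 81 80 67
f 74 80 81
f 64 81 86
f 81 67 87
f 86 87 69
f 81 87 86
f 64 86 90
f 86 69 93
f 90 93 70
f 86 93 90
f 65 91 79
f 91 70 92
f 79 92 66
f 91 92 79
f 63 75 99
f 75 65 100
f 99 100 72
f 75 100 99
f 67 80 96
f 80 63 95
f 96 95 71
f 80 95 96
f 69 87 88
f 87 67 84
f 88 84 68
f 87 84 88
f 70 93 89
f 93 69 85
f 89 85 62
f 93 85 89
f 104 103 106
f 104 106 105
f 106 103 107
f 106 107 105
f 107 103 108
f 107 108 105
f 108 103 109
f 108 109 105
f 109 103 110
f 109 110 105
f 110 103 111
f 110 111 105
f 111 103 112
f 111 112 105
f 112 103 113
f 112 113 105
f 113 103 114
f 113 114 105
f 114 103 115
f 114 115 105
f 115 103 116
f 115 116 105
f 116 103 117
f 116 117 105
f 117 103 118
f 117 118 105
f 118 103 104
f 118 104 105



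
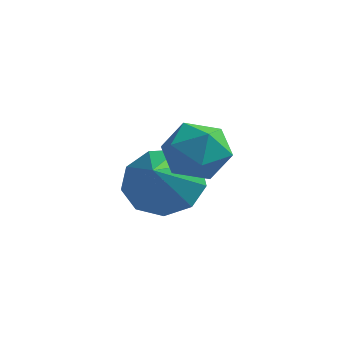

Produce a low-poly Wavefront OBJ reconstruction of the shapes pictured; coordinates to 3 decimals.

v -2.762 -0.47 -1.653
v -1.874 -0.771 -2.148
v -2.578 -1.45 -0.727
v -1.721 -0.27 -1.647
v -2.055 0.138 -1.149
v -2.719 0.261 -0.886
v -3.404 0.042 -0.983
v -3.788 -0.417 -1.392
v -3.692 -0.9 -1.924
v -3.161 -1.183 -2.328
v -2.443 -1.132 -2.417
v -0.67 -1.79 0.328
v -0.154 -2.374 0.765
v -1.846 -2.526 0.735
v -1.33 -3.11 1.172
v -1.41 -2.272 1.473
v -0.684 -1.817 1.221
v -1.316 -3.083 0.279
v -0.59 -2.628 0.027
v -0.553 -3.173 0.735
v -0.611 -2.672 1.472
v -1.389 -2.228 0.028
v -1.447 -1.727 0.765
f 2 1 4
f 2 4 3
f 4 1 5
f 4 5 3
f 5 1 6
f 5 6 3
f 6 1 7
f 6 7 3
f 7 1 8
f 7 8 3
f 8 1 9
f 8 9 3
f 9 1 10
f 9 10 3
f 10 1 11
f 10 11 3
f 11 1 2
f 11 2 3
f 12 23 17
f 12 17 13
f 12 13 19
f 12 19 22
f 12 22 23
f 13 17 21
f 17 23 16
f 23 22 14
f 22 19 18
f 19 13 20
f 15 21 16
f 15 16 14
f 15 14 18
f 15 18 20
f 15 20 21
f 16 21 17
f 14 16 23
f 18 14 22
f 20 18 19
f 21 20 13



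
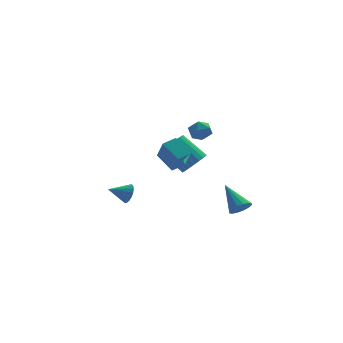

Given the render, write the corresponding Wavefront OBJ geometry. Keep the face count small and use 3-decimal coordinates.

v 1.276 -0.991 3.385
v 1.937 -1.325 3.478
v 0.903 -1.915 2.702
v 1.564 -2.249 2.795
v 1.095 -2.185 3.372
v 1.325 -1.614 3.794
v 1.515 -1.626 2.386
v 1.745 -1.055 2.808
v 2.085 -1.718 2.86
v 1.825 -2.063 3.469
v 1.015 -1.177 2.711
v 0.755 -1.522 3.32
v -0.059 -2.747 1.584
v -0.69 -1.767 2.359
v -0.19 -1.78 0.253
v -0.822 -0.8 1.029
v 0.742 -2.38 1.771
v 0.11 -1.4 2.547
v 0.61 -1.413 0.441
v -0.021 -0.433 1.216
v 2.089 2.7 -1.57
v 2.483 2.224 -0.861
v 1.305 3.185 0.438
v 0.911 3.66 -0.27
v 2.702 2.518 -0.88
v 1.523 3.479 0.419
v 2.827 2.84 -1.004
v 1.648 3.8 0.295
v 2.84 3.14 -1.214
v 1.661 4.1 0.085
v 2.739 3.373 -1.479
v 1.56 4.334 -0.179
v 2.538 3.504 -1.757
v 1.36 4.464 -0.457
v 2.27 3.512 -2.007
v 1.091 4.473 -0.707
v 1.974 3.397 -2.19
v 0.795 4.357 -0.89
v 1.695 3.175 -2.278
v 0.517 4.136 -0.979
v 1.477 2.881 -2.259
v 0.298 3.842 -0.96
v 1.352 2.56 -2.135
v 0.173 3.52 -0.836
v 1.339 2.26 -1.925
v 0.16 3.22 -0.626
v 1.44 2.026 -1.661
v 0.261 2.987 -0.361
v 1.64 1.896 -1.383
v 0.462 2.856 -0.083
v 1.909 1.887 -1.133
v 0.73 2.848 0.167
v 2.205 2.003 -0.95
v 1.026 2.963 0.35
v -1.781 2.888 -3.71
v -1.534 3.15 -3.098
v -2.959 2.832 -3.21
v -1.614 3.41 -3.258
v -1.728 3.566 -3.508
v -1.852 3.589 -3.798
v -1.962 3.472 -4.07
v -2.036 3.24 -4.271
v -2.06 2.938 -4.361
v -2.029 2.626 -4.322
v -1.948 2.366 -4.161
v -1.835 2.209 -3.911
v -1.711 2.187 -3.622
v -1.601 2.303 -3.349
v -1.527 2.536 -3.148
v -1.503 2.838 -3.059
v 3.043 -4.394 -1.728
v 3.712 -4.215 -1.628
v 2.497 -3.006 -0.552
v 3.604 -4.018 -1.912
v 3.345 -3.921 -2.146
v 3.005 -3.951 -2.269
v 2.676 -4.1 -2.246
v 2.444 -4.328 -2.085
v 2.374 -4.573 -1.828
v 2.482 -4.771 -1.544
v 2.741 -4.867 -1.31
v 3.081 -4.837 -1.188
v 3.411 -4.689 -1.21
v 3.642 -4.461 -1.371
f 1 12 6
f 1 6 2
f 1 2 8
f 1 8 11
f 1 11 12
f 2 6 10
f 6 12 5
f 12 11 3
f 11 8 7
f 8 2 9
f 4 10 5
f 4 5 3
f 4 3 7
f 4 7 9
f 4 9 10
f 5 10 6
f 3 5 12
f 7 3 11
f 9 7 8
f 10 9 2
f 14 16 13
f 17 14 13
f 13 16 15
f 15 17 13
f 14 20 16
f 18 14 17
f 18 20 14
f 16 20 15
f 19 17 15
f 15 20 19
f 19 18 17
f 20 18 19
f 22 21 25
f 22 25 23
f 23 25 26
f 23 26 24
f 25 21 27
f 25 27 26
f 26 27 28
f 26 28 24
f 27 21 29
f 27 29 28
f 28 29 30
f 28 30 24
f 29 21 31
f 29 31 30
f 30 31 32
f 30 32 24
f 31 21 33
f 31 33 32
f 32 33 34
f 32 34 24
f 33 21 35
f 33 35 34
f 34 35 36
f 34 36 24
f 35 21 37
f 35 37 36
f 36 37 38
f 36 38 24
f 37 21 39
f 37 39 38
f 38 39 40
f 38 40 24
f 39 21 41
f 39 41 40
f 40 41 42
f 40 42 24
f 41 21 43
f 41 43 42
f 42 43 44
f 42 44 24
f 43 21 45
f 43 45 44
f 44 45 46
f 44 46 24
f 45 21 47
f 45 47 46
f 46 47 48
f 46 48 24
f 47 21 49
f 47 49 48
f 48 49 50
f 48 50 24
f 49 21 51
f 49 51 50
f 50 51 52
f 50 52 24
f 51 21 53
f 51 53 52
f 52 53 54
f 52 54 24
f 53 21 22
f 53 22 54
f 54 22 23
f 54 23 24
f 56 55 58
f 56 58 57
f 58 55 59
f 58 59 57
f 59 55 60
f 59 60 57
f 60 55 61
f 60 61 57
f 61 55 62
f 61 62 57
f 62 55 63
f 62 63 57
f 63 55 64
f 63 64 57
f 64 55 65
f 64 65 57
f 65 55 66
f 65 66 57
f 66 55 67
f 66 67 57
f 67 55 68
f 67 68 57
f 68 55 69
f 68 69 57
f 69 55 70
f 69 70 57
f 70 55 56
f 70 56 57
f 72 71 74
f 72 74 73
f 74 71 75
f 74 75 73
f 75 71 76
f 75 76 73
f 76 71 77
f 76 77 73
f 77 71 78
f 77 78 73
f 78 71 79
f 78 79 73
f 79 71 80
f 79 80 73
f 80 71 81
f 80 81 73
f 81 71 82
f 81 82 73
f 82 71 83
f 82 83 73
f 83 71 84
f 83 84 73
f 84 71 72
f 84 72 73



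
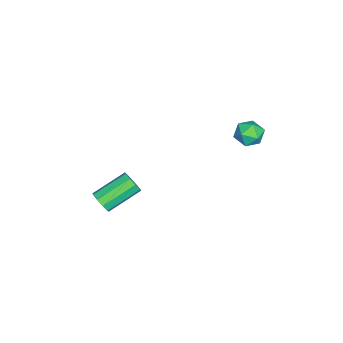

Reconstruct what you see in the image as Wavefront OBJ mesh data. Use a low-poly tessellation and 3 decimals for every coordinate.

v 2.311 3.873 3.16
v 2.926 4.158 3.07
v 2.734 3.202 3.93
v 3.349 3.487 3.84
v 2.845 3.847 4.128
v 2.583 4.262 3.652
v 3.077 3.098 3.348
v 2.815 3.513 2.872
v 3.399 3.678 3.186
v 3.256 4.141 3.668
v 2.404 3.219 3.332
v 2.261 3.682 3.814
v 4.474 -2.091 -1.114
v 4.777 -2.128 -0.645
v 3.748 -1.046 0.104
v 3.446 -1.009 -0.366
v 4.913 -1.846 -0.866
v 3.884 -0.764 -0.117
v 4.843 -1.679 -1.203
v 3.814 -0.597 -0.455
v 4.601 -1.704 -1.499
v 3.572 -0.623 -0.751
v 4.3 -1.911 -1.615
v 3.271 -0.829 -0.866
v 4.08 -2.201 -1.496
v 3.051 -1.12 -0.748
v 4.045 -2.44 -1.199
v 3.016 -1.359 -0.451
v 4.211 -2.516 -0.862
v 3.182 -1.434 -0.114
v 4.5 -2.392 -0.643
v 3.471 -1.311 0.105
f 1 12 6
f 1 6 2
f 1 2 8
f 1 8 11
f 1 11 12
f 2 6 10
f 6 12 5
f 12 11 3
f 11 8 7
f 8 2 9
f 4 10 5
f 4 5 3
f 4 3 7
f 4 7 9
f 4 9 10
f 5 10 6
f 3 5 12
f 7 3 11
f 9 7 8
f 10 9 2
f 14 13 17
f 14 17 15
f 15 17 18
f 15 18 16
f 17 13 19
f 17 19 18
f 18 19 20
f 18 20 16
f 19 13 21
f 19 21 20
f 20 21 22
f 20 22 16
f 21 13 23
f 21 23 22
f 22 23 24
f 22 24 16
f 23 13 25
f 23 25 24
f 24 25 26
f 24 26 16
f 25 13 27
f 25 27 26
f 26 27 28
f 26 28 16
f 27 13 29
f 27 29 28
f 28 29 30
f 28 30 16
f 29 13 31
f 29 31 30
f 30 31 32
f 30 32 16
f 31 13 14
f 31 14 32
f 32 14 15
f 32 15 16



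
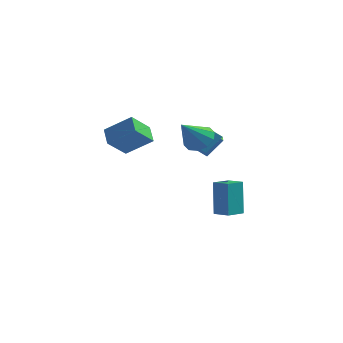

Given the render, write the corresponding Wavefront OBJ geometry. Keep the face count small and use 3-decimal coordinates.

v 1.191 1.265 1.017
v 1.717 2.045 1.972
v 0.554 2.623 0.26
v 1.08 3.402 1.215
v 2.02 1.358 0.485
v 2.546 2.137 1.44
v 1.383 2.715 -0.272
v 1.909 3.495 0.683
v 2.168 1.955 -3.921
v 1.94 2.312 -1.885
v 2.501 3.024 -4.071
v 2.273 3.382 -2.035
v 3.127 1.678 -3.765
v 2.899 2.036 -1.729
v 3.46 2.748 -3.915
v 3.232 3.105 -1.879
v -0.321 -2.96 2.278
v -0.703 -4.044 3.211
v 1.007 -2.621 3.215
v 0.625 -3.705 4.148
v 0.275 -3.675 1.692
v -0.107 -4.759 2.625
v 1.603 -3.336 2.629
v 1.221 -4.42 3.562
v 1.657 1.312 1.41
v 2.364 0.814 1.127
v 1.283 0.068 2.67
v 2.547 1.164 1.527
v 2.39 1.571 1.883
v 1.953 1.879 2.058
v 1.403 1.97 1.985
v 0.95 1.811 1.693
v 0.767 1.461 1.293
v 0.923 1.054 0.937
v 1.36 0.746 0.763
v 1.91 0.654 0.835
f 2 4 1
f 5 2 1
f 1 4 3
f 3 5 1
f 2 8 4
f 6 2 5
f 6 8 2
f 4 8 3
f 7 5 3
f 3 8 7
f 7 6 5
f 8 6 7
f 10 12 9
f 13 10 9
f 9 12 11
f 11 13 9
f 10 16 12
f 14 10 13
f 14 16 10
f 12 16 11
f 15 13 11
f 11 16 15
f 15 14 13
f 16 14 15
f 18 20 17
f 21 18 17
f 17 20 19
f 19 21 17
f 18 24 20
f 22 18 21
f 22 24 18
f 20 24 19
f 23 21 19
f 19 24 23
f 23 22 21
f 24 22 23
f 26 25 28
f 26 28 27
f 28 25 29
f 28 29 27
f 29 25 30
f 29 30 27
f 30 25 31
f 30 31 27
f 31 25 32
f 31 32 27
f 32 25 33
f 32 33 27
f 33 25 34
f 33 34 27
f 34 25 35
f 34 35 27
f 35 25 36
f 35 36 27
f 36 25 26
f 36 26 27



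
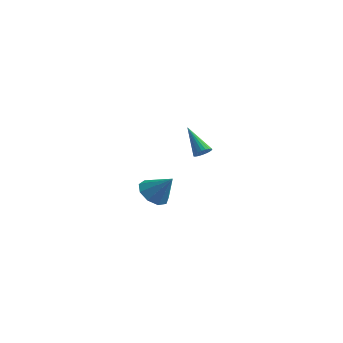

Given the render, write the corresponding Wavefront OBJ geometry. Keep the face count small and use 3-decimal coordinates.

v -2.882 3.104 -2.325
v -2.611 2.854 -1.93
v -4.098 3.796 -1.055
v -2.507 3.053 -1.939
v -2.469 3.261 -2.015
v -2.501 3.442 -2.144
v -2.599 3.564 -2.305
v -2.746 3.606 -2.469
v -2.917 3.562 -2.608
v -3.081 3.439 -2.699
v -3.211 3.257 -2.724
v -3.284 3.049 -2.681
v -3.287 2.851 -2.576
v -3.221 2.696 -2.427
v -3.095 2.612 -2.261
v -2.933 2.613 -2.106
v -2.762 2.699 -1.989
v -2.322 -3.668 -1.765
v -1.785 -4.277 -2.176
v -1.338 -3.592 -0.595
v -1.624 -3.701 -2.349
v -1.79 -3.109 -2.248
v -2.205 -2.779 -1.921
v -2.674 -2.865 -1.521
v -2.978 -3.327 -1.235
v -2.975 -3.948 -1.197
v -2.666 -4.439 -1.425
v -2.196 -4.568 -1.811
f 2 1 4
f 2 4 3
f 4 1 5
f 4 5 3
f 5 1 6
f 5 6 3
f 6 1 7
f 6 7 3
f 7 1 8
f 7 8 3
f 8 1 9
f 8 9 3
f 9 1 10
f 9 10 3
f 10 1 11
f 10 11 3
f 11 1 12
f 11 12 3
f 12 1 13
f 12 13 3
f 13 1 14
f 13 14 3
f 14 1 15
f 14 15 3
f 15 1 16
f 15 16 3
f 16 1 17
f 16 17 3
f 17 1 2
f 17 2 3
f 19 18 21
f 19 21 20
f 21 18 22
f 21 22 20
f 22 18 23
f 22 23 20
f 23 18 24
f 23 24 20
f 24 18 25
f 24 25 20
f 25 18 26
f 25 26 20
f 26 18 27
f 26 27 20
f 27 18 28
f 27 28 20
f 28 18 19
f 28 19 20



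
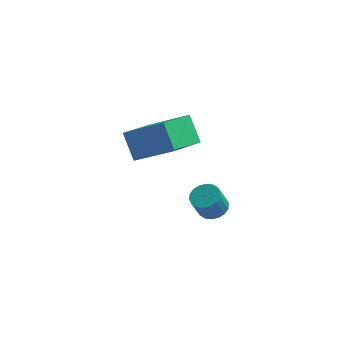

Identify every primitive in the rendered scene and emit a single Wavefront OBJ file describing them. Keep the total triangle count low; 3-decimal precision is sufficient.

v -2.932 2.438 0.124
v -3.532 0.895 0.69
v -1.334 2.196 1.16
v -1.934 0.653 1.726
v -2.366 1.847 -0.886
v -2.966 0.304 -0.32
v -0.768 1.605 0.15
v -1.368 0.062 0.716
v -0.449 2.458 -4.256
v -0.111 1.943 -4.385
v -0.352 1.546 -3.432
v -0.691 2.062 -3.304
v 0.078 2.114 -4.267
v -0.163 1.717 -3.314
v 0.162 2.352 -4.146
v -0.079 1.956 -3.193
v 0.125 2.612 -4.047
v -0.117 2.215 -3.094
v -0.026 2.842 -3.99
v -0.267 2.445 -3.037
v -0.261 2.995 -3.985
v -0.502 2.598 -3.032
v -0.533 3.042 -4.034
v -0.774 2.645 -3.082
v -0.788 2.974 -4.128
v -1.029 2.577 -3.175
v -0.977 2.803 -4.246
v -1.218 2.406 -3.293
v -1.061 2.564 -4.367
v -1.302 2.168 -3.414
v -1.023 2.305 -4.466
v -1.265 1.908 -3.513
v -0.873 2.075 -4.523
v -1.114 1.678 -3.57
v -0.638 1.922 -4.528
v -0.879 1.525 -3.575
v -0.366 1.875 -4.478
v -0.607 1.478 -3.526
f 2 4 1
f 5 2 1
f 1 4 3
f 3 5 1
f 2 8 4
f 6 2 5
f 6 8 2
f 4 8 3
f 7 5 3
f 3 8 7
f 7 6 5
f 8 6 7
f 10 9 13
f 10 13 11
f 11 13 14
f 11 14 12
f 13 9 15
f 13 15 14
f 14 15 16
f 14 16 12
f 15 9 17
f 15 17 16
f 16 17 18
f 16 18 12
f 17 9 19
f 17 19 18
f 18 19 20
f 18 20 12
f 19 9 21
f 19 21 20
f 20 21 22
f 20 22 12
f 21 9 23
f 21 23 22
f 22 23 24
f 22 24 12
f 23 9 25
f 23 25 24
f 24 25 26
f 24 26 12
f 25 9 27
f 25 27 26
f 26 27 28
f 26 28 12
f 27 9 29
f 27 29 28
f 28 29 30
f 28 30 12
f 29 9 31
f 29 31 30
f 30 31 32
f 30 32 12
f 31 9 33
f 31 33 32
f 32 33 34
f 32 34 12
f 33 9 35
f 33 35 34
f 34 35 36
f 34 36 12
f 35 9 37
f 35 37 36
f 36 37 38
f 36 38 12
f 37 9 10
f 37 10 38
f 38 10 11
f 38 11 12



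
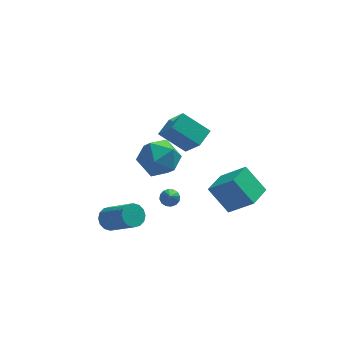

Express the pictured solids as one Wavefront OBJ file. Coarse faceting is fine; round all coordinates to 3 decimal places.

v -0.61 0.547 -0.223
v -0.148 0.348 -0.357
v -0.77 -0.827 1.263
v -0.092 0.539 -0.175
v -0.175 0.731 -0.006
v -0.374 0.874 0.105
v -0.637 0.929 0.128
v -0.892 0.882 0.057
v -1.072 0.745 -0.09
v -1.128 0.555 -0.271
v -1.045 0.362 -0.44
v -0.846 0.219 -0.551
v -0.583 0.164 -0.574
v -0.328 0.211 -0.503
v -3.785 -1.505 0.446
v -3.459 -0.956 0.68
v -2.409 -2.147 2.009
v -2.735 -2.695 1.774
v -3.746 -0.984 0.882
v -2.696 -2.175 2.21
v -4.044 -1.152 0.966
v -2.994 -2.343 2.295
v -4.272 -1.414 0.912
v -3.222 -2.605 2.24
v -4.37 -1.701 0.732
v -3.32 -2.892 2.06
v -4.311 -1.935 0.476
v -3.261 -3.126 1.804
v -4.111 -2.053 0.211
v -3.061 -3.244 1.54
v -3.824 -2.025 0.01
v -2.774 -3.216 1.338
v -3.526 -1.857 -0.075
v -2.476 -3.048 1.254
v -3.298 -1.595 -0.02
v -2.248 -2.786 1.308
v -3.2 -1.308 0.16
v -2.15 -2.499 1.488
v -3.259 -1.074 0.416
v -2.209 -2.265 1.744
v -1.81 1.244 3.468
v -0.685 1.144 3.927
v -1.655 -0.564 2.693
v -0.53 -0.664 3.152
v -1.494 -0.656 3.898
v -1.59 0.462 4.377
v -0.75 0.118 2.243
v -0.846 1.236 2.722
v -0.029 0.448 3.17
v -0.49 -0.03 4.193
v -1.85 0.61 2.427
v -2.311 0.132 3.45
v 3.087 -2.686 2.003
v 2.177 -1.946 3.247
v 1.955 -2.015 0.775
v 1.045 -1.274 2.02
v 3.875 -1.546 1.9
v 2.965 -0.805 3.145
v 2.743 -0.874 0.673
v 1.833 -0.134 1.917
v -0.763 4.25 1.617
v -0.175 3.199 3.022
v -0.104 5.086 1.967
v 0.484 4.035 3.371
v 0.576 3.625 0.589
v 1.164 2.574 1.993
v 1.235 4.461 0.938
v 1.823 3.41 2.343
f 2 1 4
f 2 4 3
f 4 1 5
f 4 5 3
f 5 1 6
f 5 6 3
f 6 1 7
f 6 7 3
f 7 1 8
f 7 8 3
f 8 1 9
f 8 9 3
f 9 1 10
f 9 10 3
f 10 1 11
f 10 11 3
f 11 1 12
f 11 12 3
f 12 1 13
f 12 13 3
f 13 1 14
f 13 14 3
f 14 1 2
f 14 2 3
f 16 15 19
f 16 19 17
f 17 19 20
f 17 20 18
f 19 15 21
f 19 21 20
f 20 21 22
f 20 22 18
f 21 15 23
f 21 23 22
f 22 23 24
f 22 24 18
f 23 15 25
f 23 25 24
f 24 25 26
f 24 26 18
f 25 15 27
f 25 27 26
f 26 27 28
f 26 28 18
f 27 15 29
f 27 29 28
f 28 29 30
f 28 30 18
f 29 15 31
f 29 31 30
f 30 31 32
f 30 32 18
f 31 15 33
f 31 33 32
f 32 33 34
f 32 34 18
f 33 15 35
f 33 35 34
f 34 35 36
f 34 36 18
f 35 15 37
f 35 37 36
f 36 37 38
f 36 38 18
f 37 15 39
f 37 39 38
f 38 39 40
f 38 40 18
f 39 15 16
f 39 16 40
f 40 16 17
f 40 17 18
f 41 52 46
f 41 46 42
f 41 42 48
f 41 48 51
f 41 51 52
f 42 46 50
f 46 52 45
f 52 51 43
f 51 48 47
f 48 42 49
f 44 50 45
f 44 45 43
f 44 43 47
f 44 47 49
f 44 49 50
f 45 50 46
f 43 45 52
f 47 43 51
f 49 47 48
f 50 49 42
f 54 56 53
f 57 54 53
f 53 56 55
f 55 57 53
f 54 60 56
f 58 54 57
f 58 60 54
f 56 60 55
f 59 57 55
f 55 60 59
f 59 58 57
f 60 58 59
f 62 64 61
f 65 62 61
f 61 64 63
f 63 65 61
f 62 68 64
f 66 62 65
f 66 68 62
f 64 68 63
f 67 65 63
f 63 68 67
f 67 66 65
f 68 66 67



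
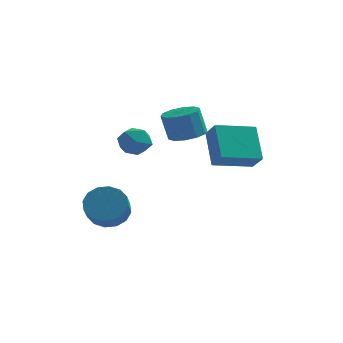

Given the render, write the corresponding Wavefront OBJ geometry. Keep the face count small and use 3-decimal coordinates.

v -2.393 -2.569 -2.133
v -1.617 -2.517 -2.193
v -1.512 -3.339 -1.547
v -2.287 -3.391 -1.487
v -1.713 -2.283 -1.879
v -1.608 -3.104 -1.233
v -1.992 -2.125 -1.633
v -1.887 -2.946 -0.987
v -2.378 -2.086 -1.521
v -2.273 -2.907 -0.875
v -2.768 -2.177 -1.573
v -2.663 -2.998 -0.927
v -3.057 -2.373 -1.775
v -2.952 -3.194 -1.129
v -3.168 -2.621 -2.073
v -3.063 -3.443 -1.427
v -3.072 -2.856 -2.387
v -2.967 -3.677 -1.741
v -2.793 -3.014 -2.633
v -2.688 -3.835 -1.987
v -2.407 -3.053 -2.745
v -2.302 -3.874 -2.099
v -2.017 -2.962 -2.693
v -1.912 -3.783 -2.047
v -1.728 -2.766 -2.491
v -1.623 -3.587 -1.845
v 1.276 -1.416 0.22
v 0.862 -0.416 1.371
v 0.851 -0.944 -0.344
v 0.437 0.057 0.807
v 2.563 -0.577 -0.047
v 2.149 0.424 1.104
v 2.138 -0.104 -0.611
v 1.724 0.896 0.54
v -2.858 0.599 0.154
v -2.384 0.904 0.593
v -1.996 0.076 -0.413
v -1.522 0.381 0.026
v -1.963 -0.125 0.273
v -2.496 0.199 0.623
v -1.884 0.781 -0.443
v -2.417 1.105 -0.093
v -1.782 1.017 0.225
v -1.831 0.457 0.667
v -2.549 0.523 -0.487
v -2.598 -0.037 -0.045
v -0.126 -0.25 0.782
v 0.307 -0.793 0.869
v 0.039 -0.833 1.945
v -0.394 -0.29 1.858
v 0.532 -0.43 0.939
v 0.264 -0.471 2.015
v 0.506 0.002 0.948
v 0.238 -0.039 2.025
v 0.238 0.337 0.894
v -0.03 0.297 1.971
v -0.168 0.449 0.797
v -0.436 0.408 1.874
v -0.559 0.293 0.695
v -0.827 0.253 1.771
v -0.784 -0.069 0.625
v -1.052 -0.11 1.701
v -0.758 -0.501 0.615
v -1.026 -0.542 1.692
v -0.49 -0.837 0.669
v -0.758 -0.877 1.746
v -0.084 -0.948 0.766
v -0.352 -0.989 1.843
f 2 1 5
f 2 5 3
f 3 5 6
f 3 6 4
f 5 1 7
f 5 7 6
f 6 7 8
f 6 8 4
f 7 1 9
f 7 9 8
f 8 9 10
f 8 10 4
f 9 1 11
f 9 11 10
f 10 11 12
f 10 12 4
f 11 1 13
f 11 13 12
f 12 13 14
f 12 14 4
f 13 1 15
f 13 15 14
f 14 15 16
f 14 16 4
f 15 1 17
f 15 17 16
f 16 17 18
f 16 18 4
f 17 1 19
f 17 19 18
f 18 19 20
f 18 20 4
f 19 1 21
f 19 21 20
f 20 21 22
f 20 22 4
f 21 1 23
f 21 23 22
f 22 23 24
f 22 24 4
f 23 1 25
f 23 25 24
f 24 25 26
f 24 26 4
f 25 1 2
f 25 2 26
f 26 2 3
f 26 3 4
f 28 30 27
f 31 28 27
f 27 30 29
f 29 31 27
f 28 34 30
f 32 28 31
f 32 34 28
f 30 34 29
f 33 31 29
f 29 34 33
f 33 32 31
f 34 32 33
f 35 46 40
f 35 40 36
f 35 36 42
f 35 42 45
f 35 45 46
f 36 40 44
f 40 46 39
f 46 45 37
f 45 42 41
f 42 36 43
f 38 44 39
f 38 39 37
f 38 37 41
f 38 41 43
f 38 43 44
f 39 44 40
f 37 39 46
f 41 37 45
f 43 41 42
f 44 43 36
f 48 47 51
f 48 51 49
f 49 51 52
f 49 52 50
f 51 47 53
f 51 53 52
f 52 53 54
f 52 54 50
f 53 47 55
f 53 55 54
f 54 55 56
f 54 56 50
f 55 47 57
f 55 57 56
f 56 57 58
f 56 58 50
f 57 47 59
f 57 59 58
f 58 59 60
f 58 60 50
f 59 47 61
f 59 61 60
f 60 61 62
f 60 62 50
f 61 47 63
f 61 63 62
f 62 63 64
f 62 64 50
f 63 47 65
f 63 65 64
f 64 65 66
f 64 66 50
f 65 47 67
f 65 67 66
f 66 67 68
f 66 68 50
f 67 47 48
f 67 48 68
f 68 48 49
f 68 49 50



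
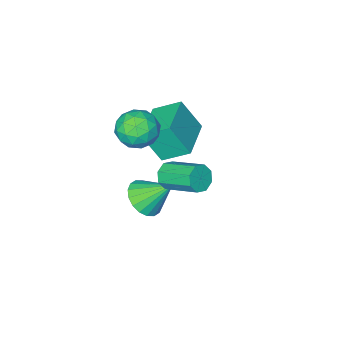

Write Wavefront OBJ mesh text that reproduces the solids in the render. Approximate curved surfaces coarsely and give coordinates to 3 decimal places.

v 2.038 0.508 -2.276
v 2.887 0.505 -1.748
v 1.262 1.472 -1.024
v 2.929 0.869 -2.002
v 2.795 1.161 -2.31
v 2.51 1.323 -2.611
v 2.132 1.324 -2.846
v 1.735 1.164 -2.968
v 1.399 0.873 -2.953
v 1.188 0.511 -2.804
v 1.146 0.147 -2.55
v 1.281 -0.145 -2.242
v 1.565 -0.307 -1.941
v 1.943 -0.308 -1.706
v 2.34 -0.148 -1.584
v 2.677 0.143 -1.599
v 2.369 2.744 1.322
v 2.882 2.669 1.777
v 2.425 4.262 2.553
v 1.911 4.336 2.098
v 3.034 2.925 1.341
v 2.577 4.518 2.117
v 2.796 3.075 0.893
v 2.339 4.668 1.67
v 2.308 3.031 0.697
v 1.851 4.623 1.474
v 1.855 2.818 0.867
v 1.398 4.411 1.643
v 1.703 2.562 1.303
v 1.246 4.155 2.079
v 1.941 2.412 1.75
v 1.484 4.005 2.527
v 2.429 2.457 1.946
v 1.972 4.049 2.723
v -0.084 -0.32 0.49
v 0.498 -1.024 1.983
v -0.905 0.639 1.262
v -0.322 -0.064 2.755
v 1.502 1.024 0.505
v 2.085 0.321 1.998
v 0.682 1.984 1.277
v 1.264 1.28 2.77
v 1.679 1.02 2.888
v 2.118 1.531 3.667
v 3.102 0.189 2.633
v 3.541 0.7 3.412
v 2.798 0.011 3.601
v 1.919 0.525 3.759
v 3.301 1.195 2.541
v 2.422 1.709 2.699
v 3.12 1.64 3.453
v 2.81 0.908 4.108
v 2.41 0.812 2.192
v 2.1 0.08 2.847
v 1.774 1.349 3.3
v 3.446 0.371 3
v 3.01 -0.034 3.111
v 3.268 0.267 3.569
v 1.657 0.757 3.354
v 1.915 1.057 3.812
v 2.315 0.164 3.773
v 3.305 0.663 2.488
v 3.563 0.963 2.946
v 1.952 1.453 2.731
v 2.21 1.754 3.189
v 2.905 1.556 2.527
v 2.621 1.713 3.632
v 3.457 1.224 3.482
v 3.316 1.516 2.97
v 2.799 1.818 3.063
v 2.438 1.283 4.017
v 3.274 0.794 3.867
v 2.838 0.389 3.979
v 2.321 0.691 4.071
v 3.027 1.347 3.891
v 1.946 0.926 2.433
v 2.782 0.437 2.283
v 2.899 1.029 2.229
v 2.382 1.331 2.321
v 1.763 0.496 2.818
v 2.599 0.007 2.668
v 2.421 -0.098 3.237
v 1.904 0.204 3.33
v 2.193 0.373 2.409
f 2 1 4
f 2 4 3
f 4 1 5
f 4 5 3
f 5 1 6
f 5 6 3
f 6 1 7
f 6 7 3
f 7 1 8
f 7 8 3
f 8 1 9
f 8 9 3
f 9 1 10
f 9 10 3
f 10 1 11
f 10 11 3
f 11 1 12
f 11 12 3
f 12 1 13
f 12 13 3
f 13 1 14
f 13 14 3
f 14 1 15
f 14 15 3
f 15 1 16
f 15 16 3
f 16 1 2
f 16 2 3
f 18 17 21
f 18 21 19
f 19 21 22
f 19 22 20
f 21 17 23
f 21 23 22
f 22 23 24
f 22 24 20
f 23 17 25
f 23 25 24
f 24 25 26
f 24 26 20
f 25 17 27
f 25 27 26
f 26 27 28
f 26 28 20
f 27 17 29
f 27 29 28
f 28 29 30
f 28 30 20
f 29 17 31
f 29 31 30
f 30 31 32
f 30 32 20
f 31 17 33
f 31 33 32
f 32 33 34
f 32 34 20
f 33 17 18
f 33 18 34
f 34 18 19
f 34 19 20
f 36 38 35
f 39 36 35
f 35 38 37
f 37 39 35
f 36 42 38
f 40 36 39
f 40 42 36
f 38 42 37
f 41 39 37
f 37 42 41
f 41 40 39
f 42 40 41
f 43 80 59
f 80 54 83
f 59 83 48
f 80 83 59
f 43 59 55
f 59 48 60
f 55 60 44
f 59 60 55
f 43 55 64
f 55 44 65
f 64 65 50
f 55 65 64
f 43 64 76
f 64 50 79
f 76 79 53
f 64 79 76
f 43 76 80
f 76 53 84
f 80 84 54
f 76 84 80
f 44 60 71
f 60 48 74
f 71 74 52
f 60 74 71
f 48 83 61
f 83 54 82
f 61 82 47
f 83 82 61
f 54 84 81
f 84 53 77
f 81 77 45
f 84 77 81
f 53 79 78
f 79 50 66
f 78 66 49
f 79 66 78
f 50 65 70
f 65 44 67
f 70 67 51
f 65 67 70
f 46 72 58
f 72 52 73
f 58 73 47
f 72 73 58
f 46 58 56
f 58 47 57
f 56 57 45
f 58 57 56
f 46 56 63
f 56 45 62
f 63 62 49
f 56 62 63
f 46 63 68
f 63 49 69
f 68 69 51
f 63 69 68
f 46 68 72
f 68 51 75
f 72 75 52
f 68 75 72
f 47 73 61
f 73 52 74
f 61 74 48
f 73 74 61
f 45 57 81
f 57 47 82
f 81 82 54
f 57 82 81
f 49 62 78
f 62 45 77
f 78 77 53
f 62 77 78
f 51 69 70
f 69 49 66
f 70 66 50
f 69 66 70
f 52 75 71
f 75 51 67
f 71 67 44
f 75 67 71



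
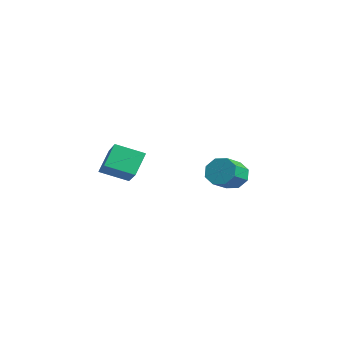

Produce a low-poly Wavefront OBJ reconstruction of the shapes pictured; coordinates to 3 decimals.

v -0.292 -0.975 0.515
v -0.845 -2.315 1.094
v 1.582 -1.286 1.585
v 1.029 -2.625 2.164
v 0.231 -1.675 -0.604
v -0.322 -3.014 -0.025
v 2.105 -1.985 0.466
v 1.552 -3.325 1.045
v -0.816 4.08 -1.311
v -0.369 4.701 -0.857
v 0.342 3.722 -0.215
v -0.104 3.1 -0.669
v -0.935 4.501 -0.536
v -0.224 3.521 0.106
v -1.431 4.053 -0.669
v -0.72 3.074 -0.027
v -1.567 3.621 -1.178
v -0.855 2.642 -0.536
v -1.262 3.458 -1.765
v -0.551 2.479 -1.123
v -0.696 3.659 -2.086
v 0.015 2.679 -1.444
v -0.2 4.106 -1.953
v 0.511 3.127 -1.311
v -0.065 4.538 -1.444
v 0.647 3.559 -0.802
f 2 4 1
f 5 2 1
f 1 4 3
f 3 5 1
f 2 8 4
f 6 2 5
f 6 8 2
f 4 8 3
f 7 5 3
f 3 8 7
f 7 6 5
f 8 6 7
f 10 9 13
f 10 13 11
f 11 13 14
f 11 14 12
f 13 9 15
f 13 15 14
f 14 15 16
f 14 16 12
f 15 9 17
f 15 17 16
f 16 17 18
f 16 18 12
f 17 9 19
f 17 19 18
f 18 19 20
f 18 20 12
f 19 9 21
f 19 21 20
f 20 21 22
f 20 22 12
f 21 9 23
f 21 23 22
f 22 23 24
f 22 24 12
f 23 9 25
f 23 25 24
f 24 25 26
f 24 26 12
f 25 9 10
f 25 10 26
f 26 10 11
f 26 11 12

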